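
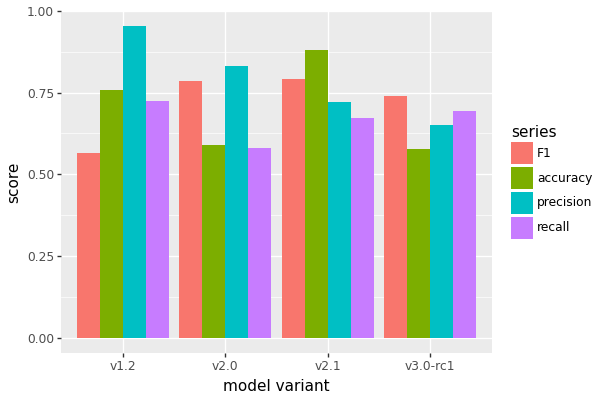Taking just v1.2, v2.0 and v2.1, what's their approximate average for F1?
≈ 0.73

(0.6 + 0.8 + 0.8) / 3 ≈ 0.73.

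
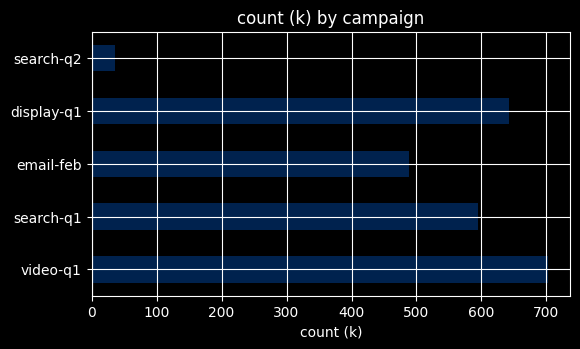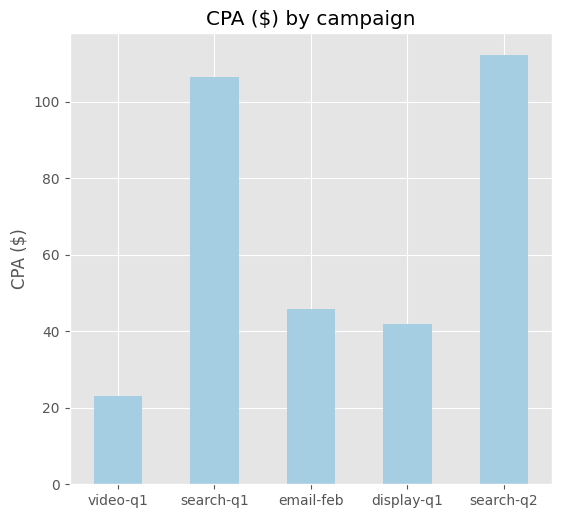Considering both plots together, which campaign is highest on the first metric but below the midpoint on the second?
video-q1

Chart 2 median CPA ($) ≈ 40; below-median campaigns: video-q1, display-q1. Among those, video-q1 has the highest count (k) (≈ 700).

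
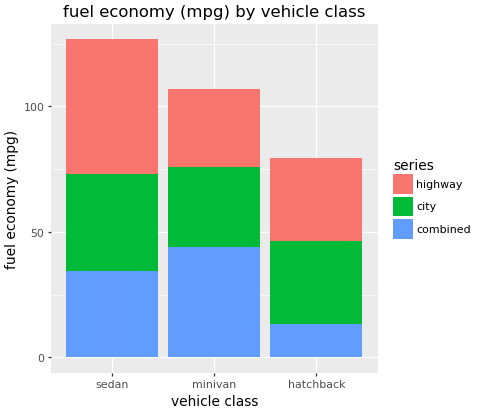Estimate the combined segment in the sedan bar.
combined top ≈ 40, bottom ≈ 0; segment ≈ 40.

≈ 40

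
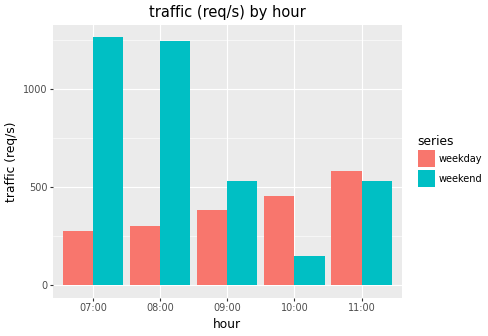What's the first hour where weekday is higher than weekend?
10:00

09:00: weekday ≈ 400 vs weekend ≈ 600 (not yet); 10:00: weekday ≈ 400 vs weekend ≈ 200 (first crossover).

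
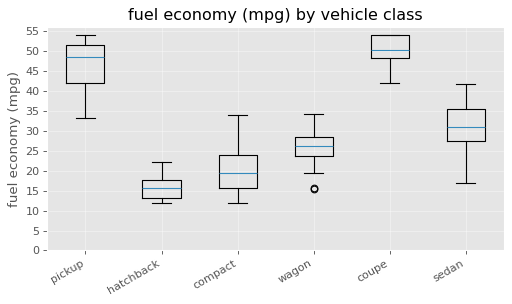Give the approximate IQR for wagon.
Q3 ≈ 30, Q1 ≈ 25; IQR ≈ 5.

≈ 5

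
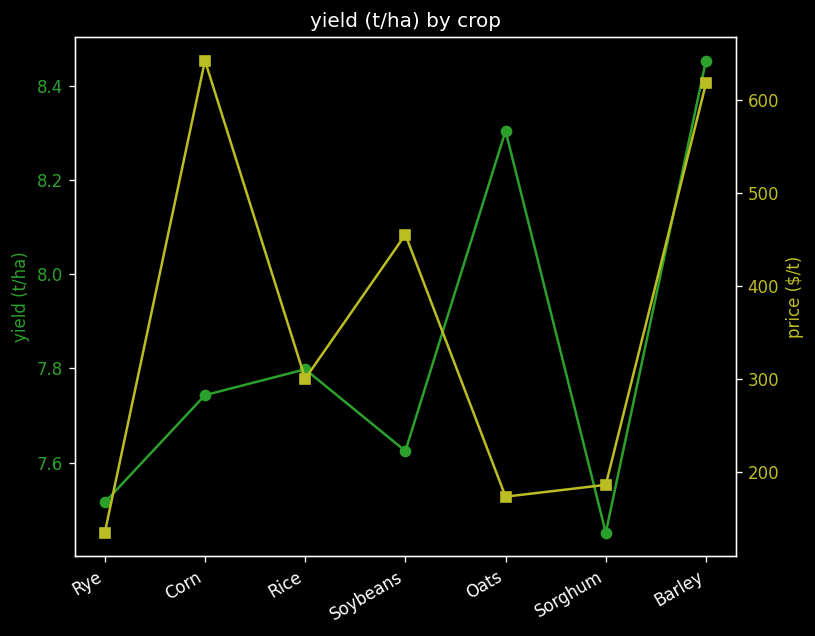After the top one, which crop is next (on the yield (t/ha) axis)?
Top 3 (on the yield (t/ha) axis): Barley ≈ 8.5, Oats ≈ 8.3, Rice ≈ 7.8.

Oats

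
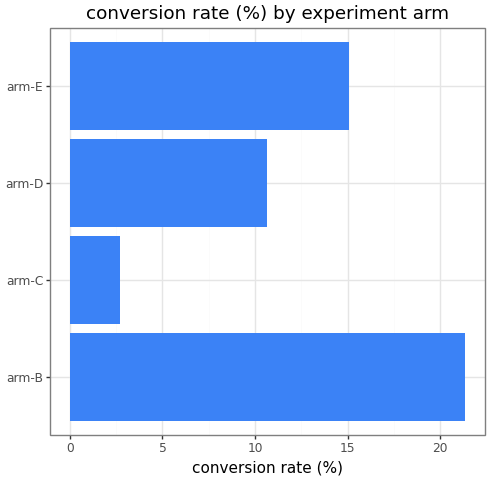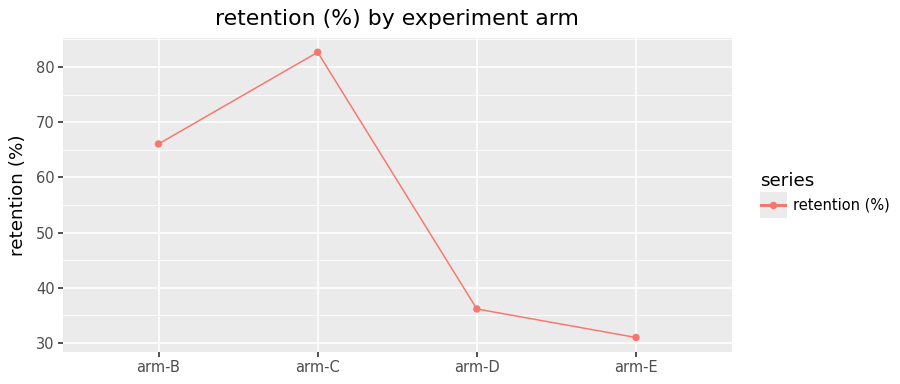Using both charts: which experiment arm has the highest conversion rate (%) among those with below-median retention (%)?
arm-E

Chart 2 median retention (%) ≈ 50; below-median experiment arms: arm-D, arm-E. Among those, arm-E has the highest conversion rate (%) (≈ 16).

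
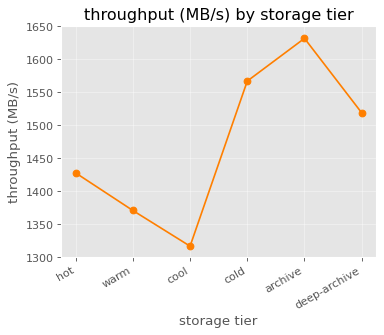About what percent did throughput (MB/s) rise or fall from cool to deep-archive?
≈ +15.4%

cool ≈ 1300, deep-archive ≈ 1500; (1500 − 1300) / 1300 ≈ +15.4%.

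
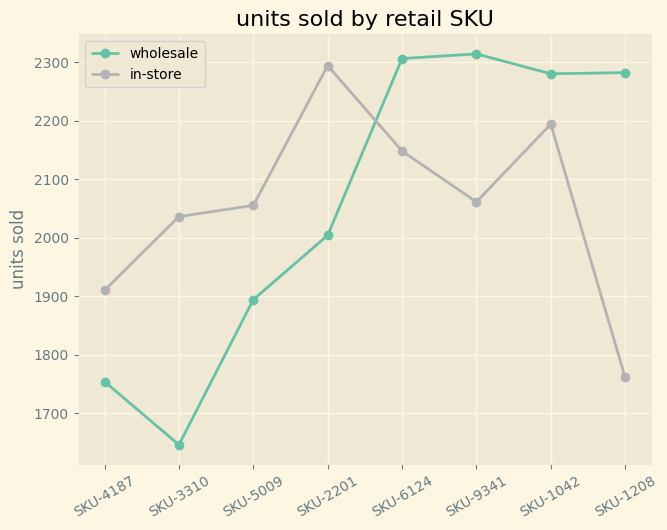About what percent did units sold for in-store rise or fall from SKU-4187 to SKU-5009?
SKU-4187 ≈ 1900, SKU-5009 ≈ 2100; (2100 − 1900) / 1900 ≈ +10.5%.

≈ +10.5%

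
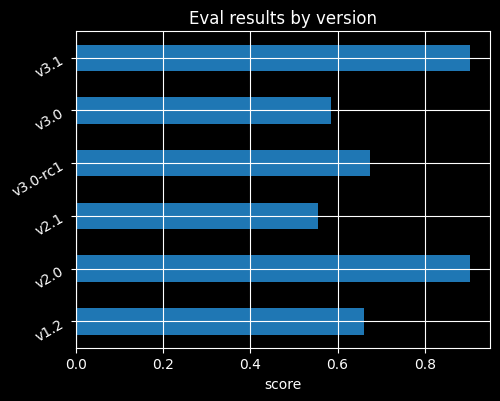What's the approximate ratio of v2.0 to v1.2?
v2.0 ≈ 0.9, v1.2 ≈ 0.7; 0.9/0.7 ≈ 1.29.

≈ 1.29×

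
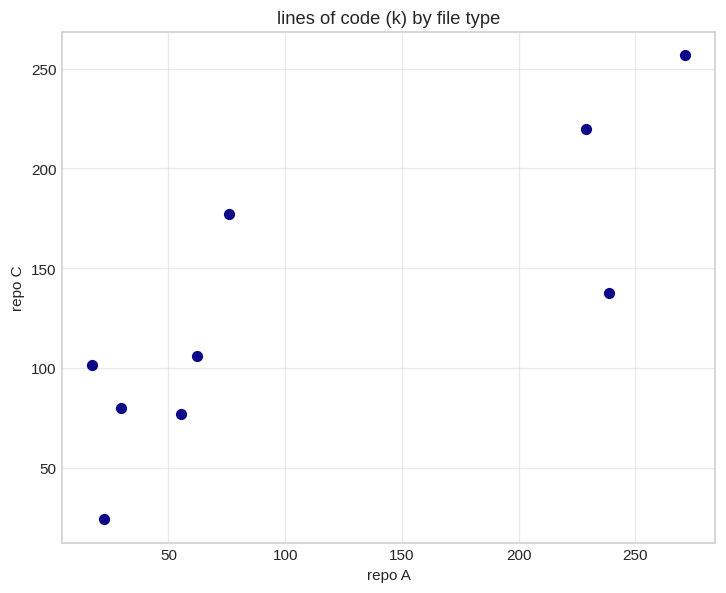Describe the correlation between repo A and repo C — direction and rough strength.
Points are positively correlated; strong (|r| ≈ 0.8).

positive, strong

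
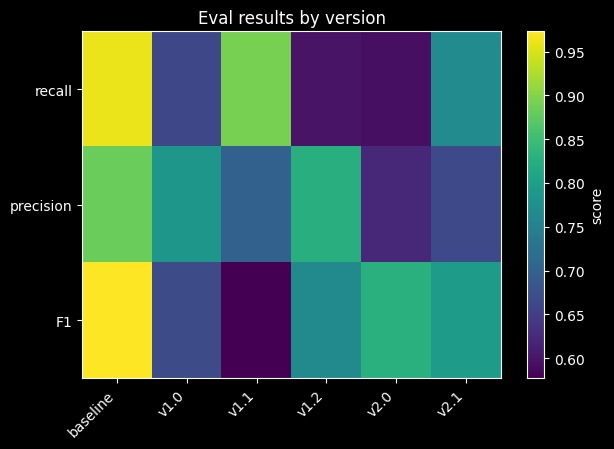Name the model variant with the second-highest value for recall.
Top 3 for recall: baseline ≈ 0.95, v1.1 ≈ 0.90, v2.1 ≈ 0.75.

v1.1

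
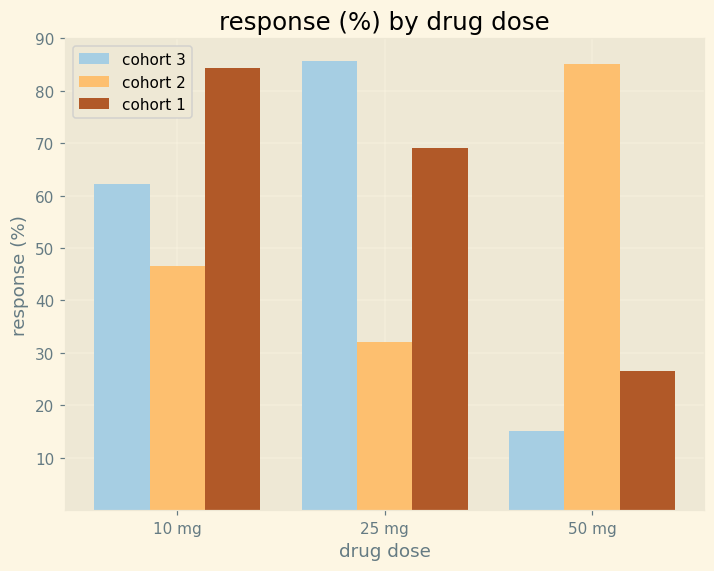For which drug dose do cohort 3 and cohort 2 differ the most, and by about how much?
50 mg: cohort 3 ≈ 20, cohort 2 ≈ 90 → gap ≈ 70. Next-largest (25 mg) is only ≈ 60.

50 mg, ≈ 70 %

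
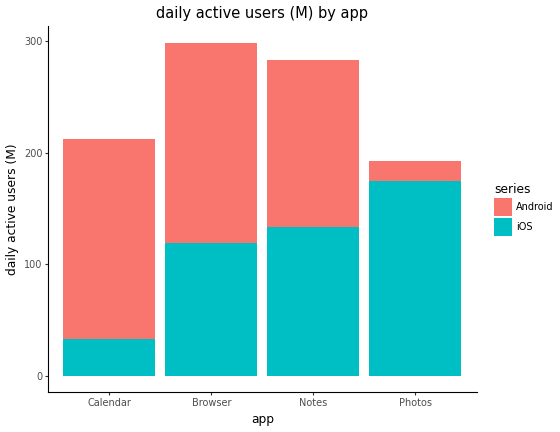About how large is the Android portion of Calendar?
Android top ≈ 200, bottom ≈ 25; segment ≈ 175.

≈ 175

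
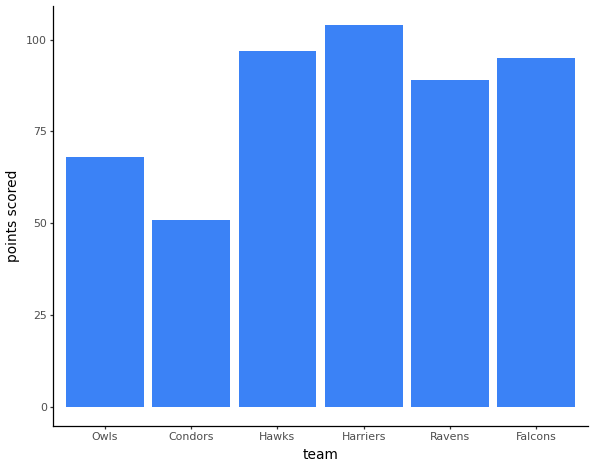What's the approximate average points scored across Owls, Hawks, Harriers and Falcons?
(70 + 100 + 100 + 100) / 4 ≈ 92.

≈ 92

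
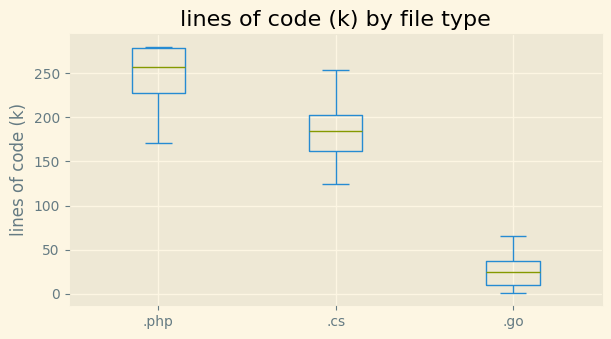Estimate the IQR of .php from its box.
Q3 ≈ 280, Q1 ≈ 220; IQR ≈ 60.

≈ 60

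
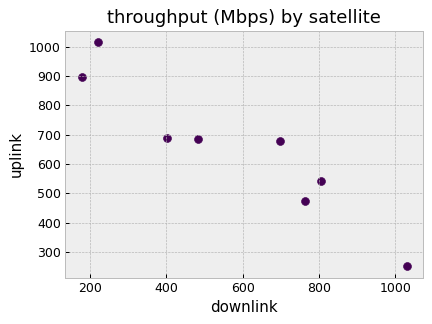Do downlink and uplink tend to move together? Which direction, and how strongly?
negative, strong

Points are negatively correlated; strong (|r| ≈ 0.9).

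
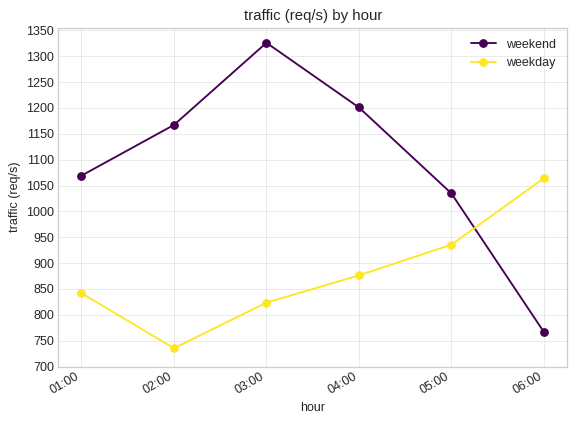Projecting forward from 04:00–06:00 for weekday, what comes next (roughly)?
≈ 1125

Last three: 900, 950, 1050 → slope ≈ 75/step → next ≈ 1125.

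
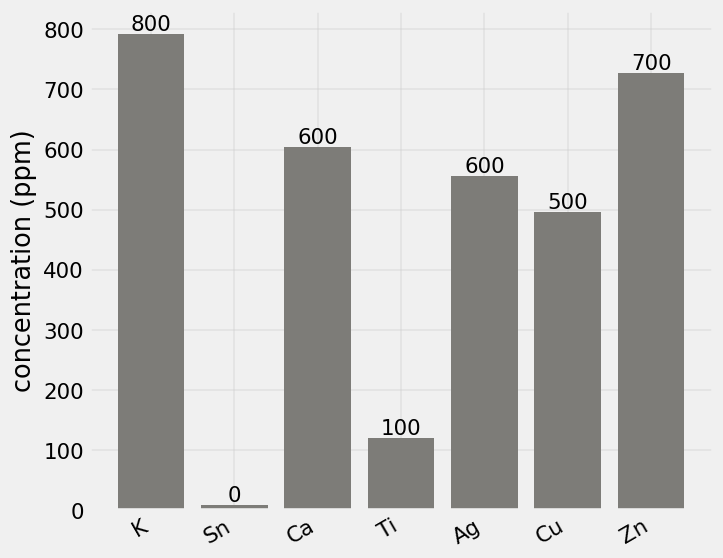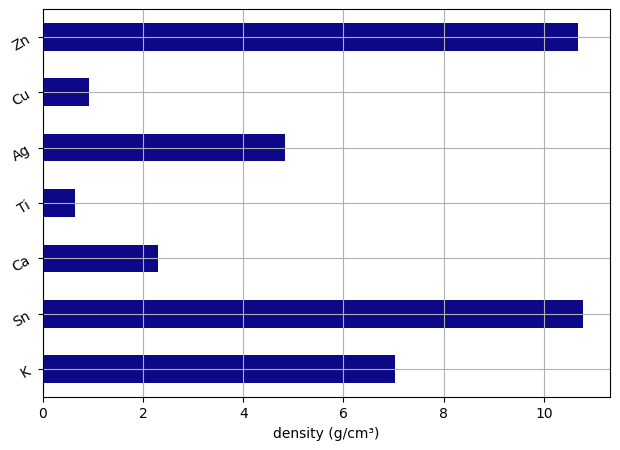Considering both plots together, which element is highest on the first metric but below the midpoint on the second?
Chart 2 median density (g/cm³) ≈ 5; below-median elements: Ca, Ti, Cu. Among those, Ca has the highest concentration (ppm) (≈ 600).

Ca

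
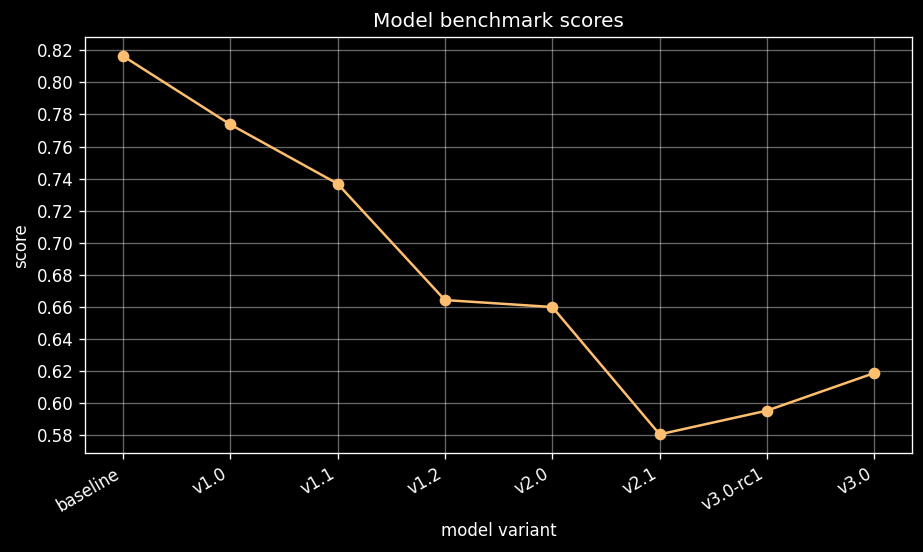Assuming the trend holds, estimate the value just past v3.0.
Last three: 0.58, 0.60, 0.62 → slope ≈ 0.02/step → next ≈ 0.64.

≈ 0.64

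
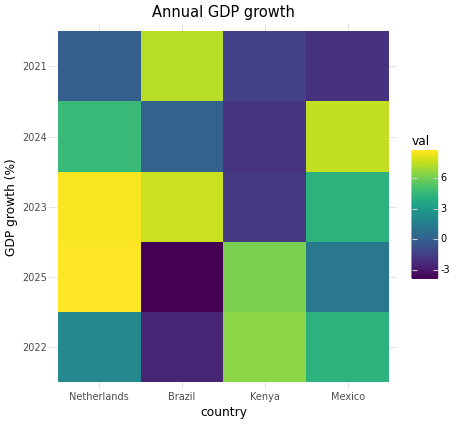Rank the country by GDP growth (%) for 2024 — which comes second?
Netherlands

Top 3 for 2024: Mexico ≈ 8, Netherlands ≈ 4, Brazil ≈ 0.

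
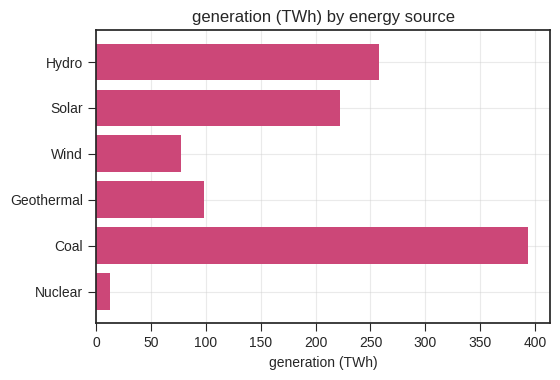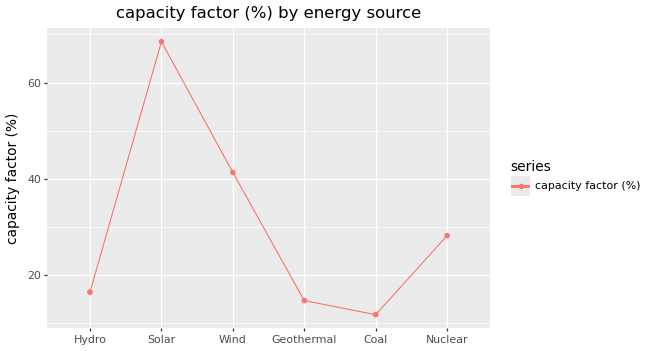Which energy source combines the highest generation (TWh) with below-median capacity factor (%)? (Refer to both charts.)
Chart 2 median capacity factor (%) ≈ 20; below-median energy sources: Hydro, Geothermal, Coal. Among those, Coal has the highest generation (TWh) (≈ 400).

Coal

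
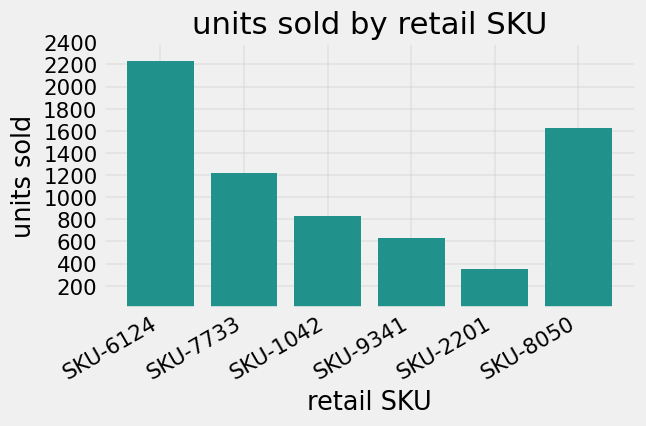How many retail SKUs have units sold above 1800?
Above 1800: SKU-6124.

1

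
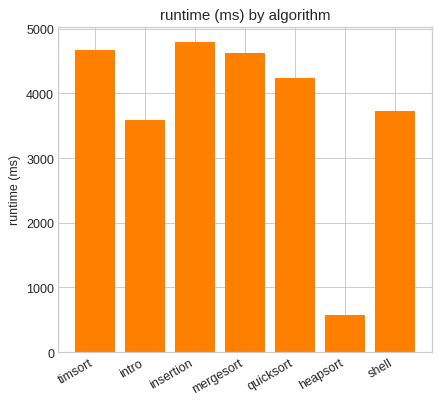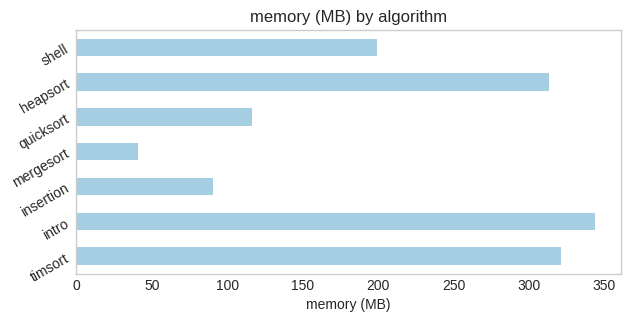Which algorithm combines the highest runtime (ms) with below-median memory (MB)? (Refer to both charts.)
insertion

Chart 2 median memory (MB) ≈ 200; below-median algorithms: insertion, mergesort, quicksort. Among those, insertion has the highest runtime (ms) (≈ 5000).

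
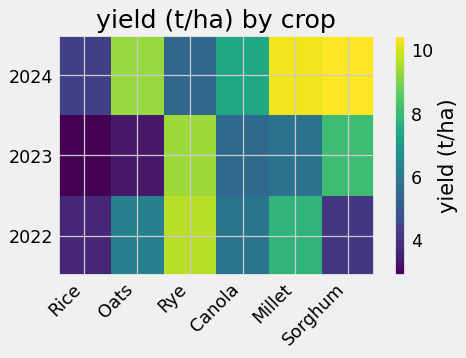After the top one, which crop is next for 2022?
Top 3 for 2022: Rye ≈ 10, Millet ≈ 8, Oats ≈ 6.

Millet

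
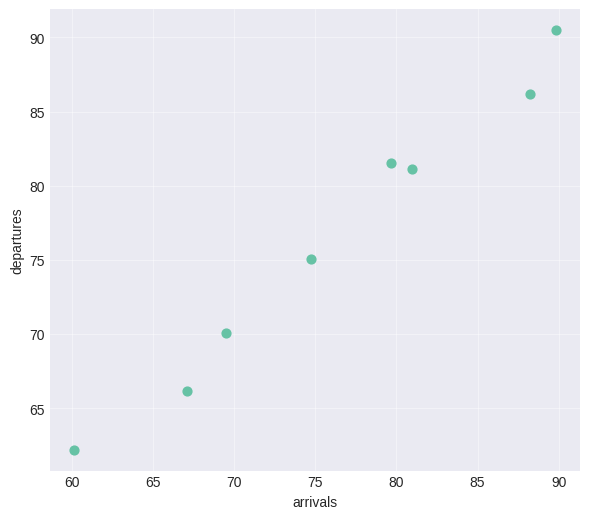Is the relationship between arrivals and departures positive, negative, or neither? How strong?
positive, strong

Points are positively correlated; strong (|r| ≈ 1.0).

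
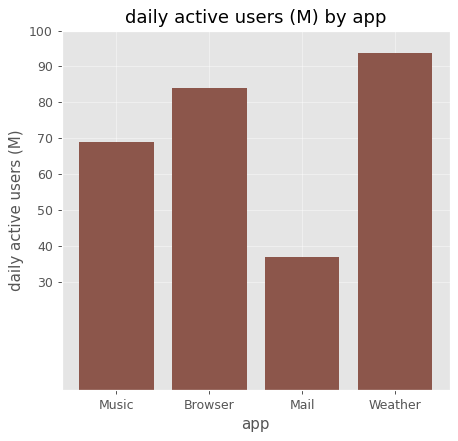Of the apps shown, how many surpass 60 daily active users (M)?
Above 60: Music, Browser, Weather.

3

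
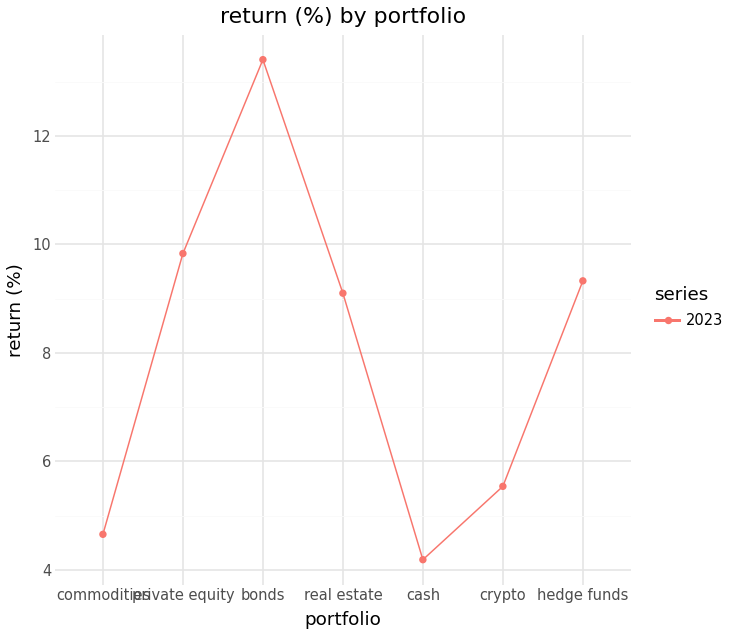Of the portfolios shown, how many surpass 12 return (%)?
Above 12: bonds.

1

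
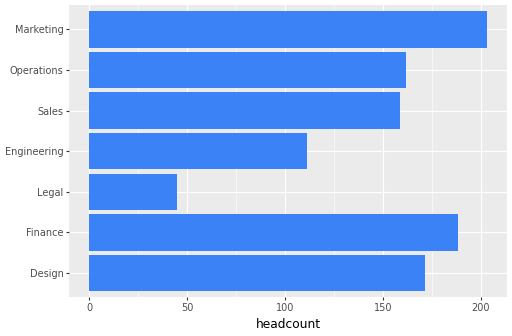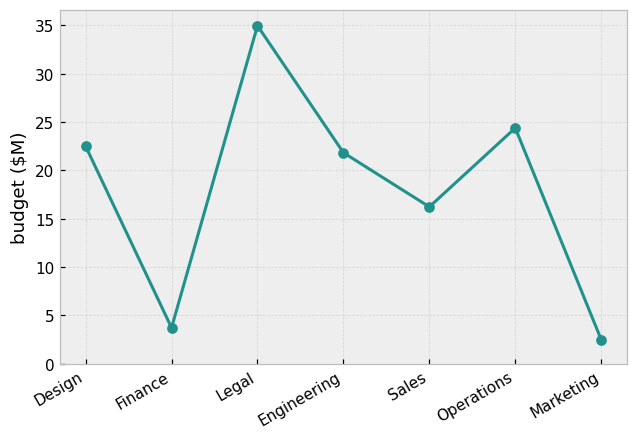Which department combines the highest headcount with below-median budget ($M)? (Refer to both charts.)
Chart 2 median budget ($M) ≈ 20; below-median departments: Finance, Sales, Marketing. Among those, Marketing has the highest headcount (≈ 200).

Marketing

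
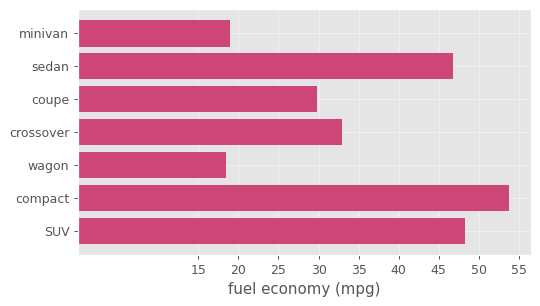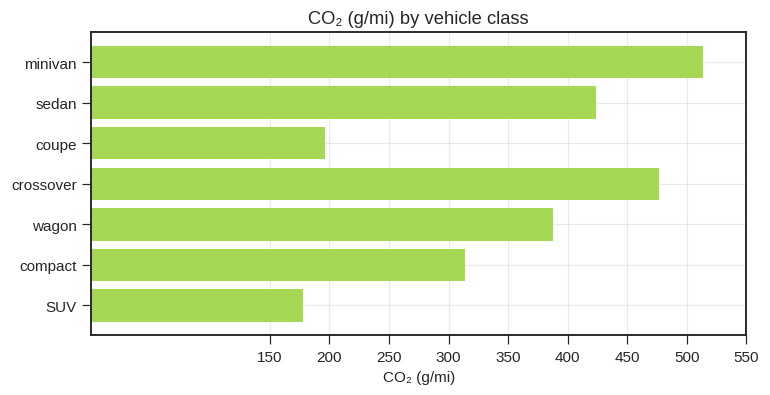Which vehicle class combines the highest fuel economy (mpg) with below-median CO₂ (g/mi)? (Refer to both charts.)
compact

Chart 2 median CO₂ (g/mi) ≈ 400; below-median vehicle classes: coupe, compact, SUV. Among those, compact has the highest fuel economy (mpg) (≈ 55).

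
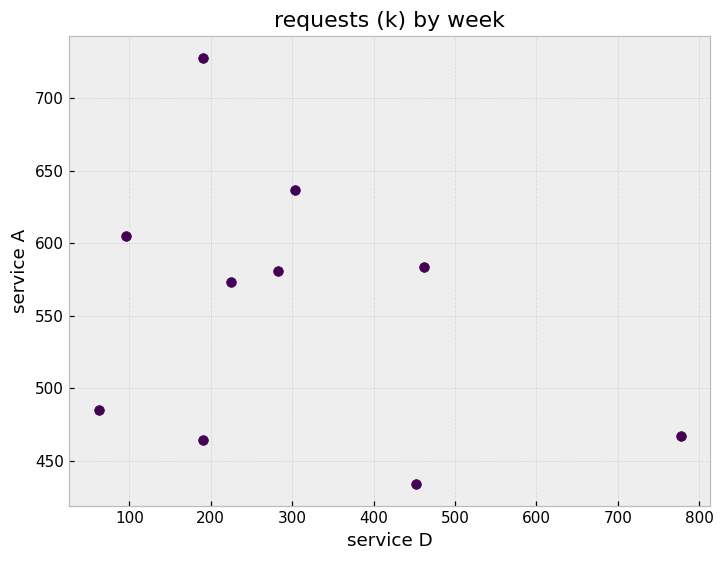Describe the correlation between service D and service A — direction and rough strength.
Points are negatively correlated; weak (|r| ≈ 0.3).

negative, weak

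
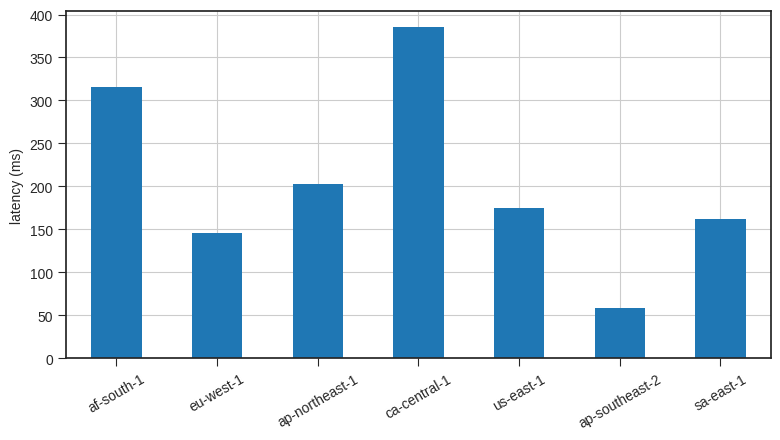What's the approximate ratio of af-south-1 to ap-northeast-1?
af-south-1 ≈ 300, ap-northeast-1 ≈ 200; 300/200 ≈ 1.5.

≈ 1.5×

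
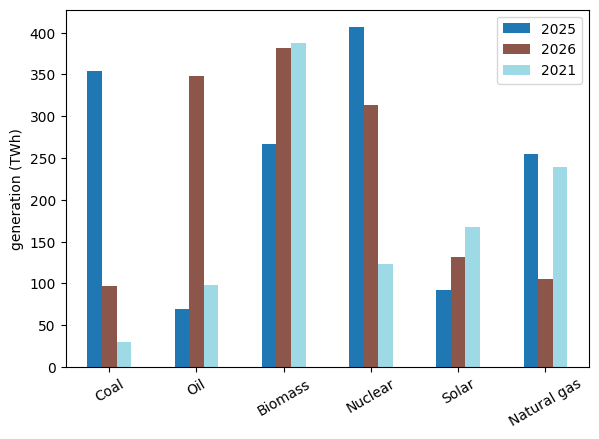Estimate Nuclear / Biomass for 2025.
≈ 1.6×

Nuclear ≈ 400, Biomass ≈ 250; 400/250 ≈ 1.6.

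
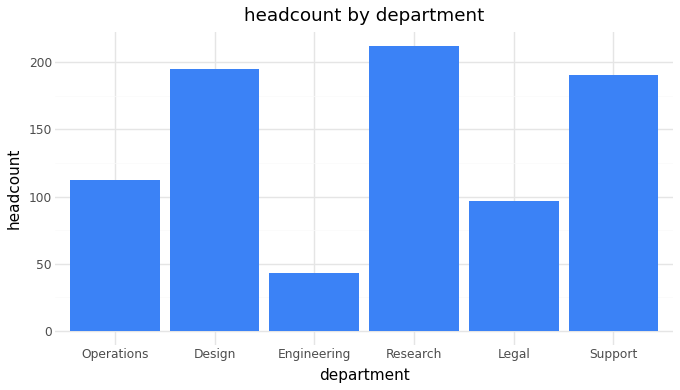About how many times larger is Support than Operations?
≈ 1.67×

Support ≈ 200, Operations ≈ 120; 200/120 ≈ 1.67.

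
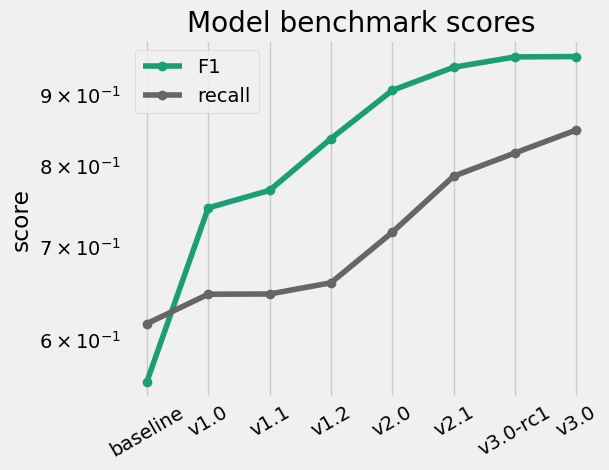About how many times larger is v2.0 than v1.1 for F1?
v2.0 ≈ 0.90, v1.1 ≈ 0.75; 0.90/0.75 ≈ 1.2.

≈ 1.2×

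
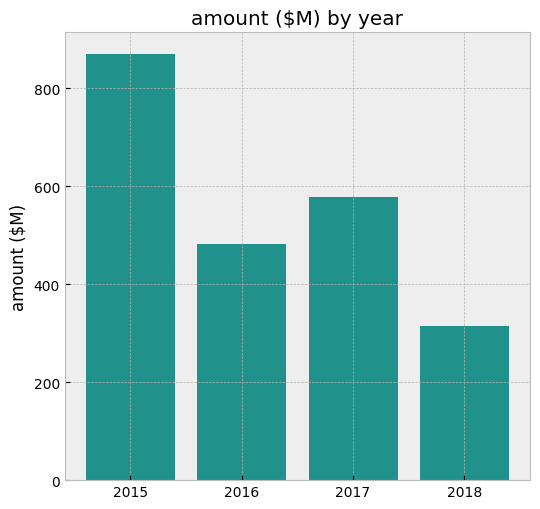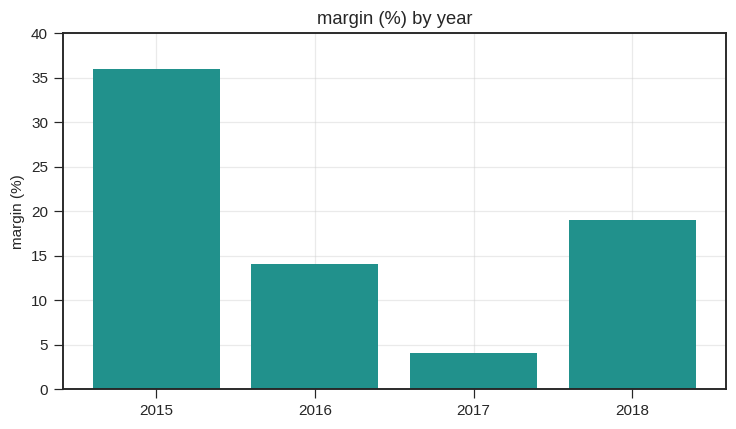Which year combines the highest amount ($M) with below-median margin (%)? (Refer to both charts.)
Chart 2 median margin (%) ≈ 15; below-median years: 2016, 2017. Among those, 2017 has the highest amount ($M) (≈ 600).

2017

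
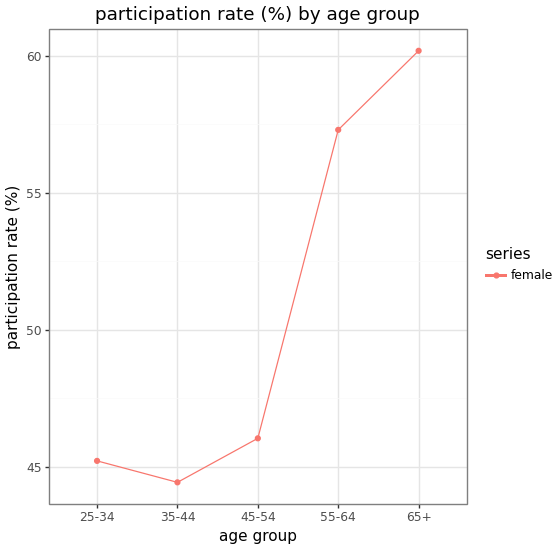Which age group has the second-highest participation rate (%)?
Top 3: 65+ ≈ 60, 55-64 ≈ 58, 45-54 ≈ 46.

55-64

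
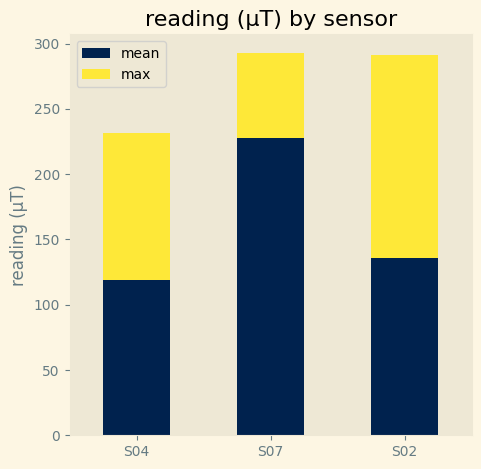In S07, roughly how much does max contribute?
max top ≈ 300, bottom ≈ 225; segment ≈ 75.

≈ 75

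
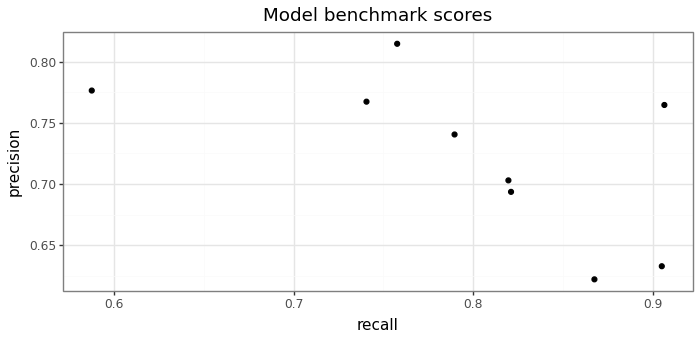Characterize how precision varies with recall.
Points are negatively correlated; moderate (|r| ≈ 0.6).

negative, moderate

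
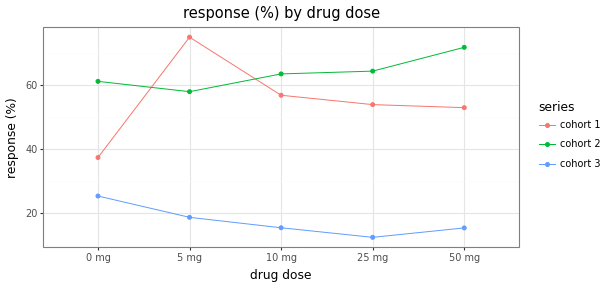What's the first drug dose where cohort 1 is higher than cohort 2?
5 mg

0 mg: cohort 1 ≈ 40 vs cohort 2 ≈ 60 (not yet); 5 mg: cohort 1 ≈ 80 vs cohort 2 ≈ 60 (first crossover).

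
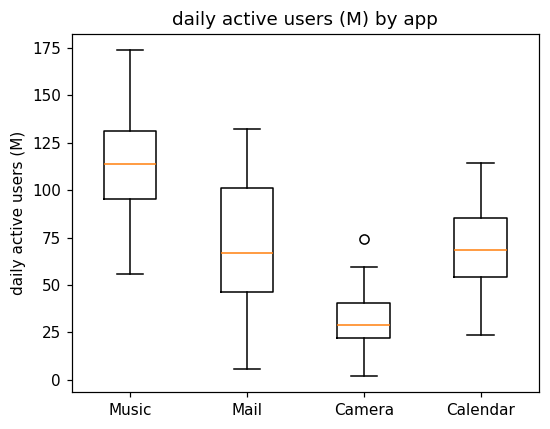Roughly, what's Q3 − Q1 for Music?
≈ 30

Q3 ≈ 130, Q1 ≈ 100; IQR ≈ 30.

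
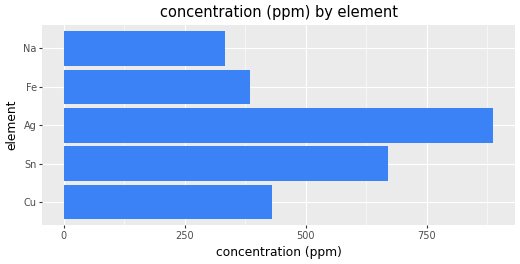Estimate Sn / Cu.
Sn ≈ 700, Cu ≈ 400; 700/400 ≈ 1.75.

≈ 1.75×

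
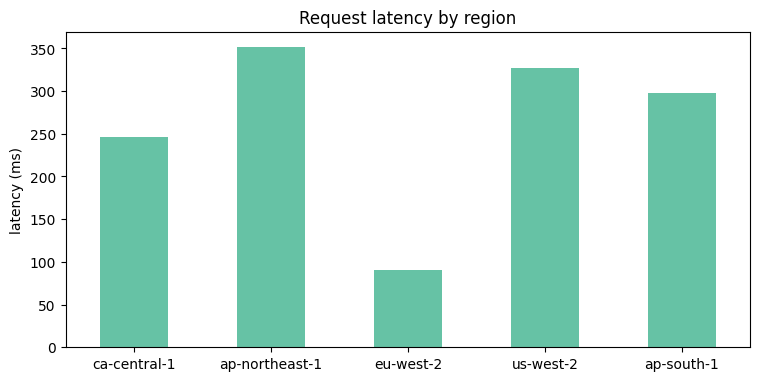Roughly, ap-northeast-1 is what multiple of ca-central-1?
≈ 1.4×

ap-northeast-1 ≈ 350, ca-central-1 ≈ 250; 350/250 ≈ 1.4.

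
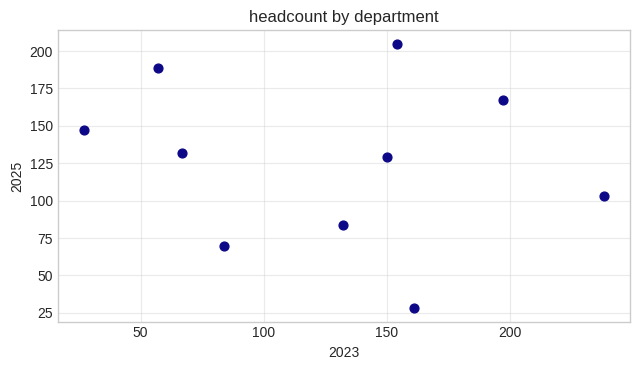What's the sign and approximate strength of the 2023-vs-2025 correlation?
Points are roughly uncorrelated; weak (|r| ≈ 0.2).

no clear correlation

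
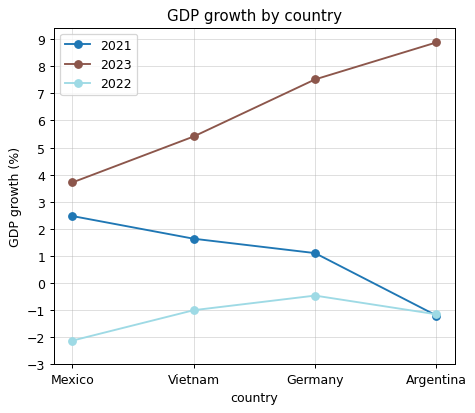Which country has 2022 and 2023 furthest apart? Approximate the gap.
Argentina: 2022 ≈ -1, 2023 ≈ 9 → gap ≈ 10. Next-largest (Germany) is only ≈ 8.

Argentina, ≈ 10 %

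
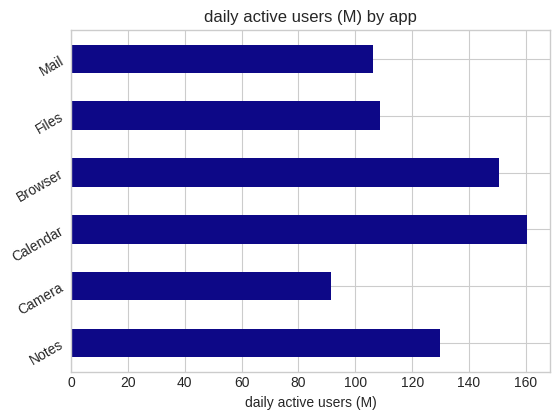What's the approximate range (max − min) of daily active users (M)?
Max Calendar ≈ 160, min Camera ≈ 100; range ≈ 60.

≈ 60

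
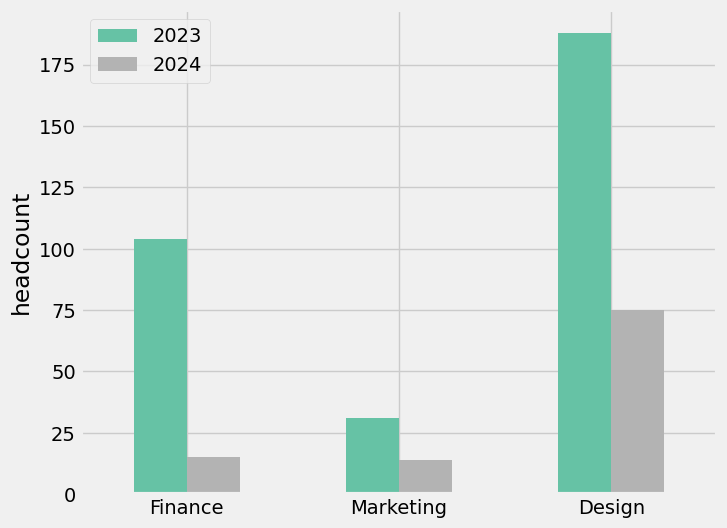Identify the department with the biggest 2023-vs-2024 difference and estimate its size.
Design, ≈ 100

Design: 2023 ≈ 180, 2024 ≈ 80 → gap ≈ 100. Next-largest (Finance) is only ≈ 80.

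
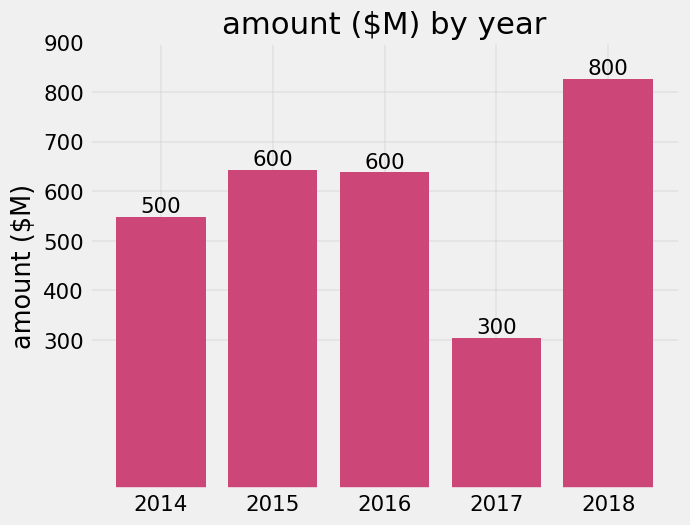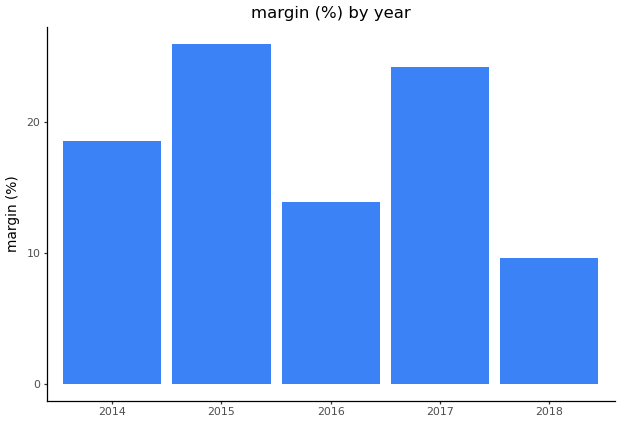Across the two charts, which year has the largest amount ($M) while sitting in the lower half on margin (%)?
2018

Chart 2 median margin (%) ≈ 20; below-median years: 2016, 2018. Among those, 2018 has the highest amount ($M) (≈ 800).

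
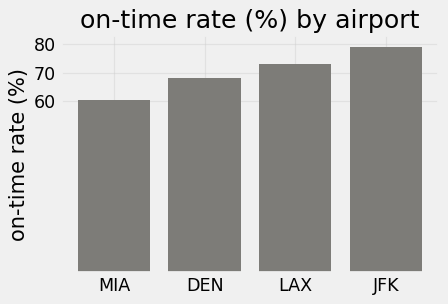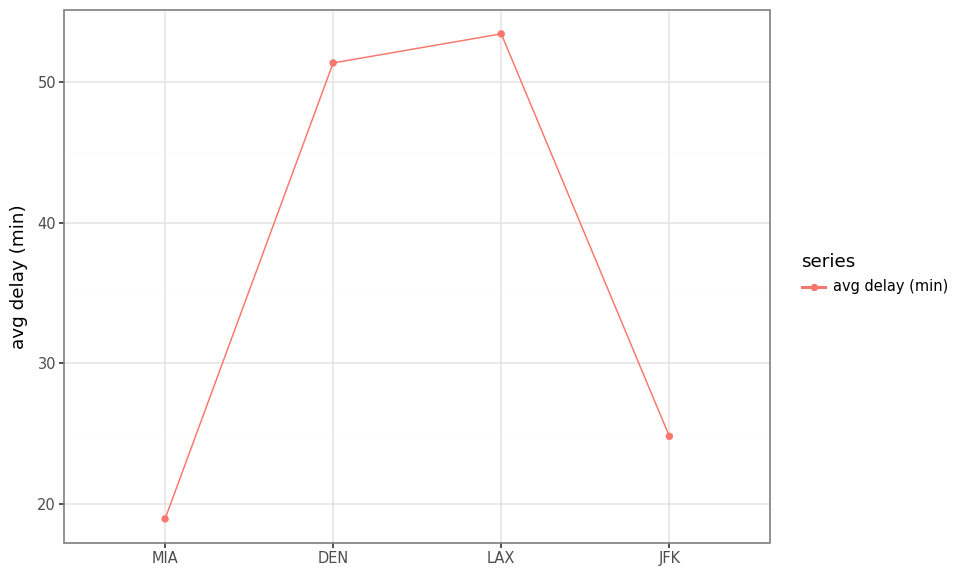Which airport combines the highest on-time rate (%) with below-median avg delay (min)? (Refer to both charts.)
Chart 2 median avg delay (min) ≈ 40; below-median airports: MIA, JFK. Among those, JFK has the highest on-time rate (%) (≈ 80).

JFK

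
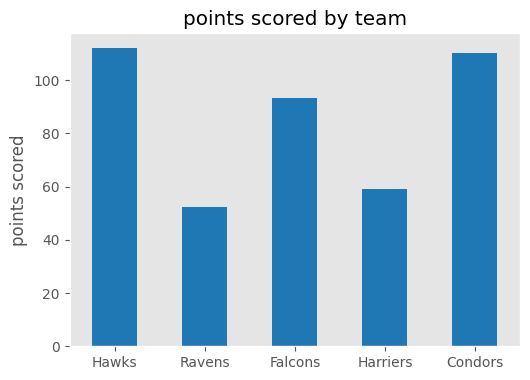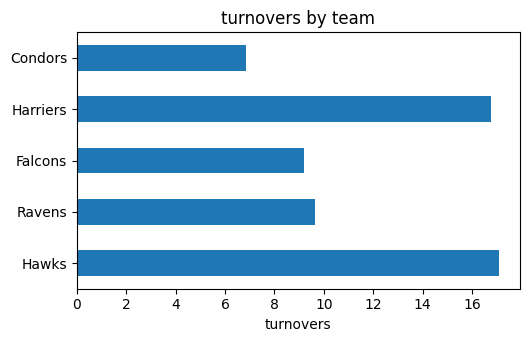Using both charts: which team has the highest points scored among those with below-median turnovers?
Condors

Chart 2 median turnovers ≈ 10; below-median teams: Falcons, Condors. Among those, Condors has the highest points scored (≈ 120).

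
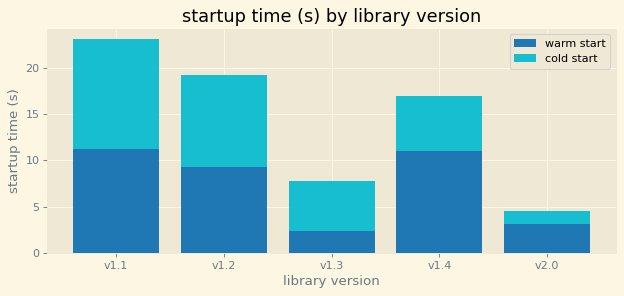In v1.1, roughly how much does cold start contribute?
≈ 12

cold start top ≈ 24, bottom ≈ 12; segment ≈ 12.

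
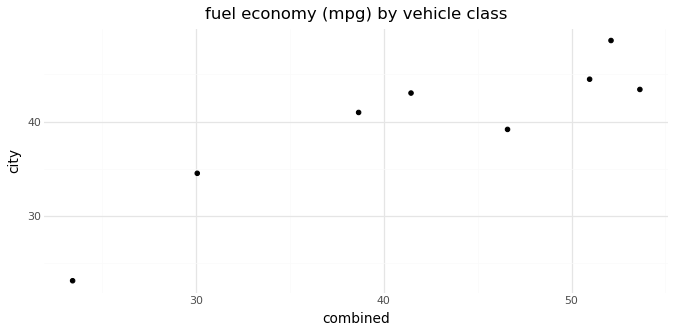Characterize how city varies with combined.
Points are positively correlated; strong (|r| ≈ 0.9).

positive, strong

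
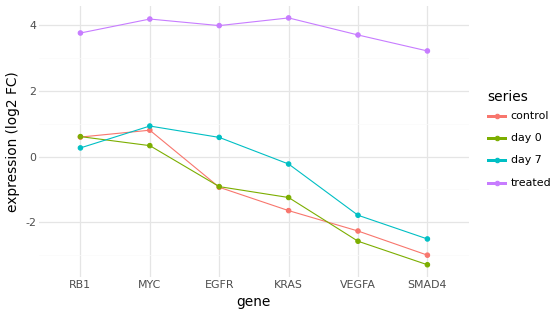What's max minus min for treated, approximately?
≈ 1

Max KRAS ≈ 4, min SMAD4 ≈ 3; range ≈ 1.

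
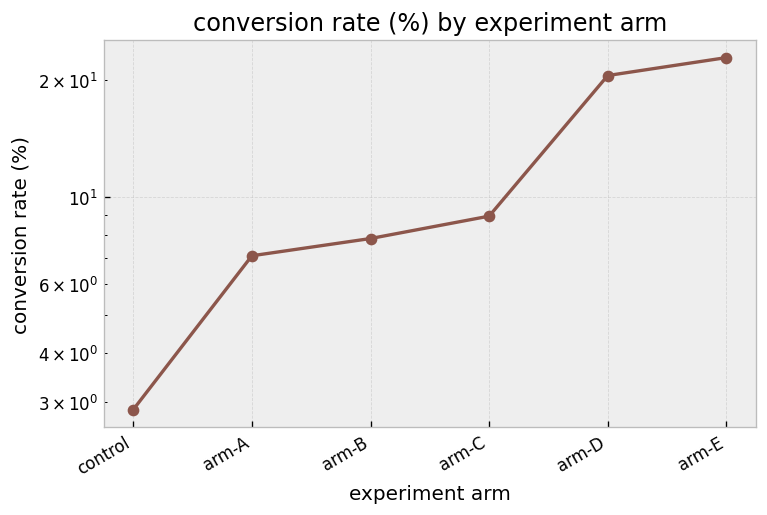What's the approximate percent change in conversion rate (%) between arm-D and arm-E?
arm-D ≈ 20, arm-E ≈ 22; (22 − 20) / 20 ≈ +10%.

≈ +10%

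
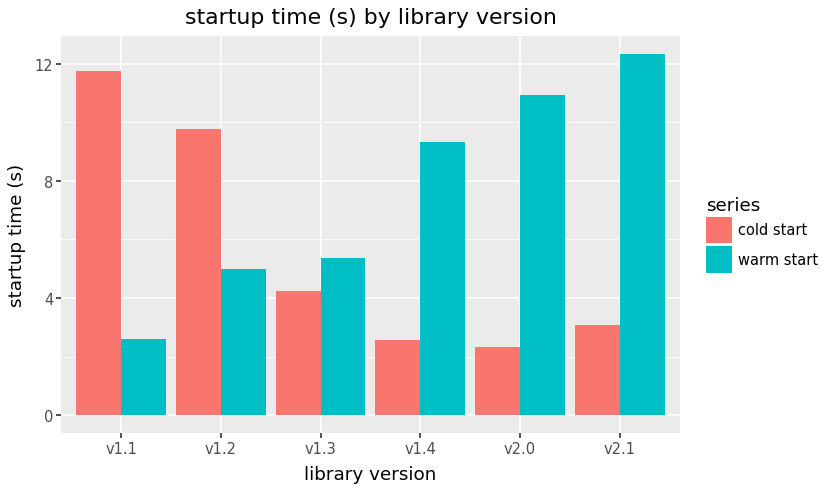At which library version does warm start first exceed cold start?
v1.2: warm start ≈ 4 vs cold start ≈ 10 (not yet); v1.3: warm start ≈ 6 vs cold start ≈ 4 (first crossover).

v1.3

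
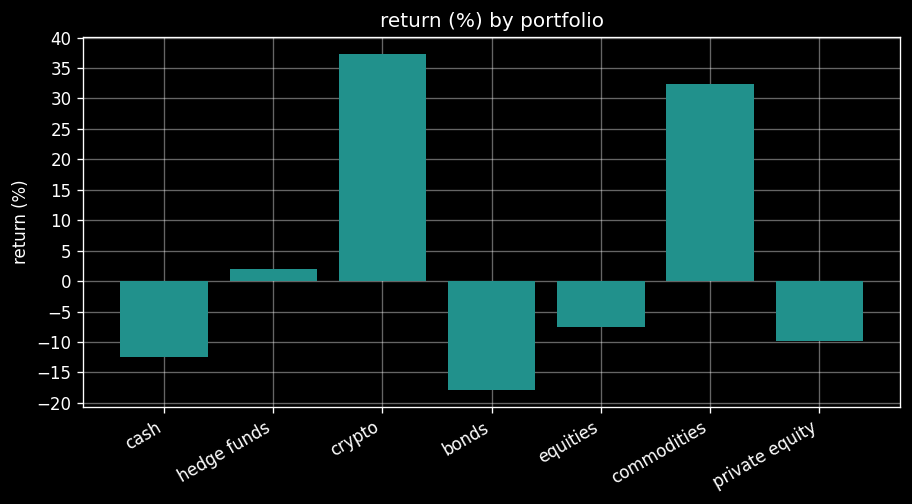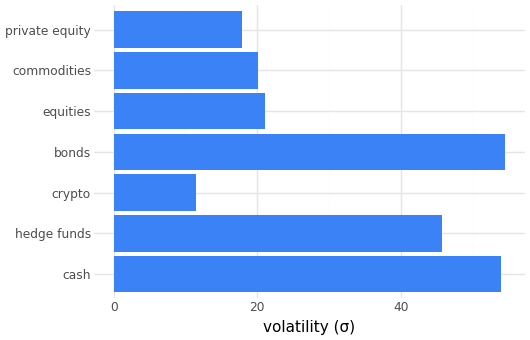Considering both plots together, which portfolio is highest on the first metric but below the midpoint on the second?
crypto

Chart 2 median volatility (σ) ≈ 20; below-median portfolios: crypto, commodities, private equity. Among those, crypto has the highest return (%) (≈ 35).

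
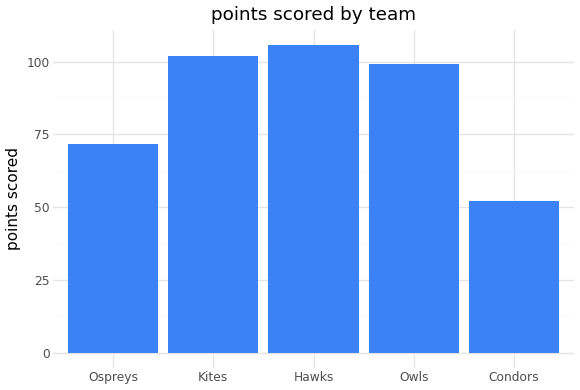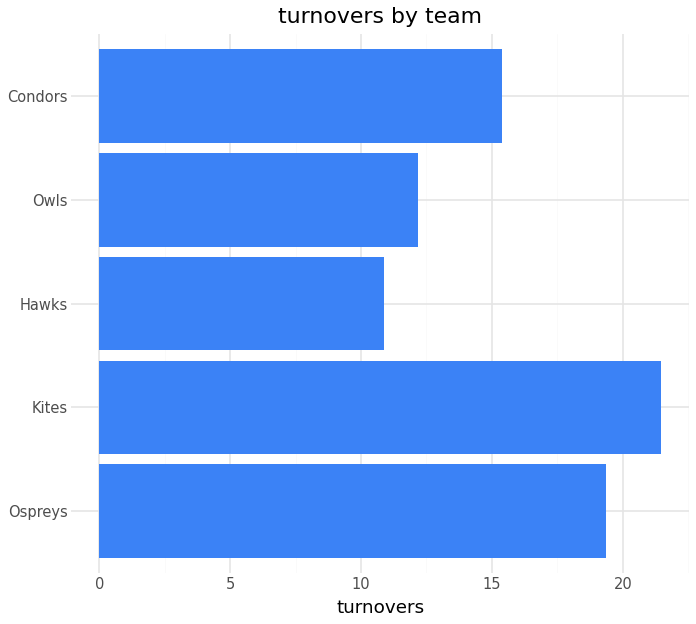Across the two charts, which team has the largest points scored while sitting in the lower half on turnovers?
Hawks

Chart 2 median turnovers ≈ 16; below-median teams: Hawks, Owls. Among those, Hawks has the highest points scored (≈ 110).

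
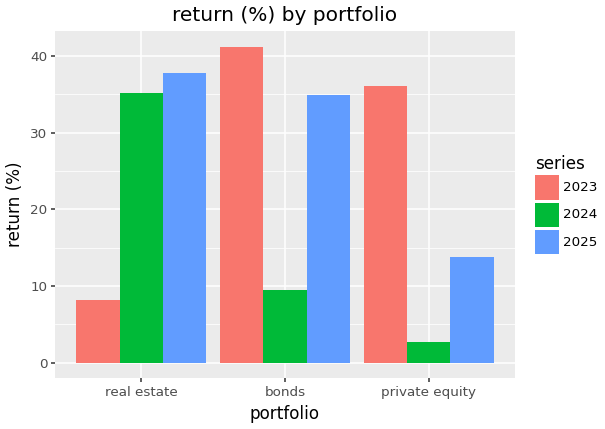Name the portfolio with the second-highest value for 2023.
Top 3 for 2023: bonds ≈ 40, private equity ≈ 35, real estate ≈ 10.

private equity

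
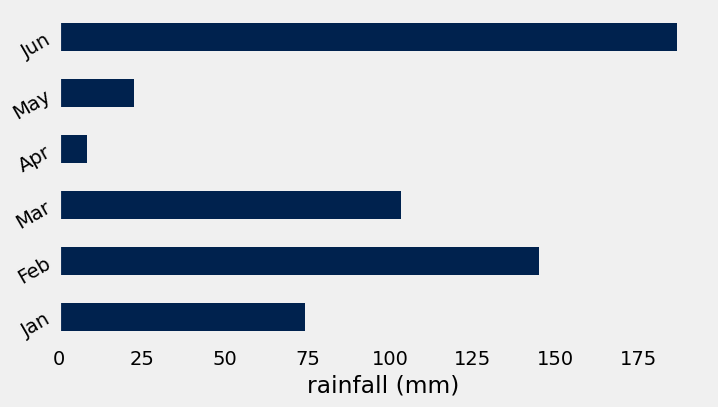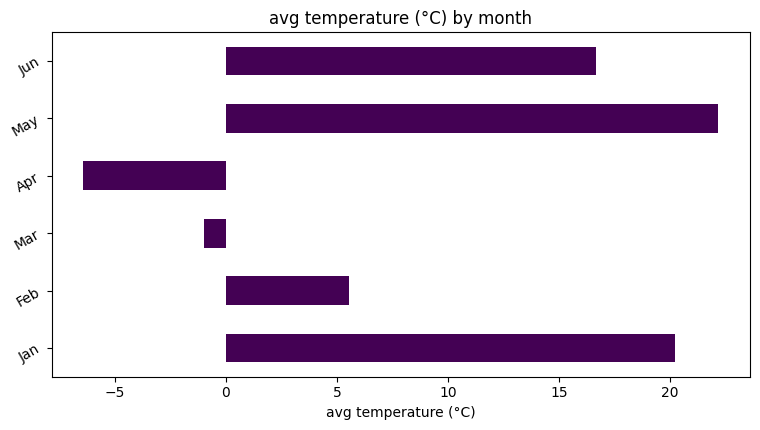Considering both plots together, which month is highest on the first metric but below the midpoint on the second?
Feb

Chart 2 median avg temperature (°C) ≈ 10; below-median months: Feb, Mar, Apr. Among those, Feb has the highest rainfall (mm) (≈ 140).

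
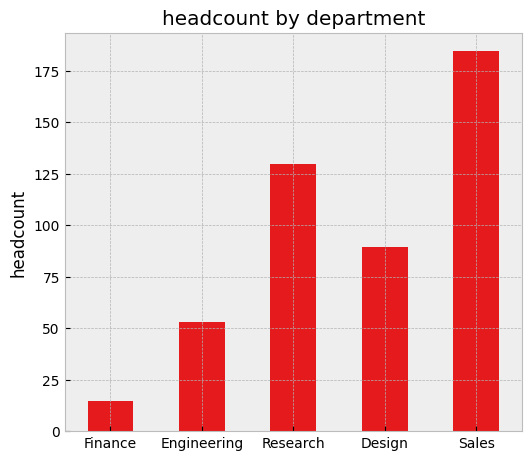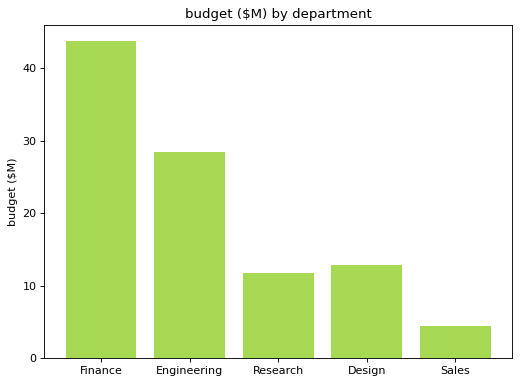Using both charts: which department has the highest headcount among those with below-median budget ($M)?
Chart 2 median budget ($M) ≈ 15; below-median departments: Research, Sales. Among those, Sales has the highest headcount (≈ 180).

Sales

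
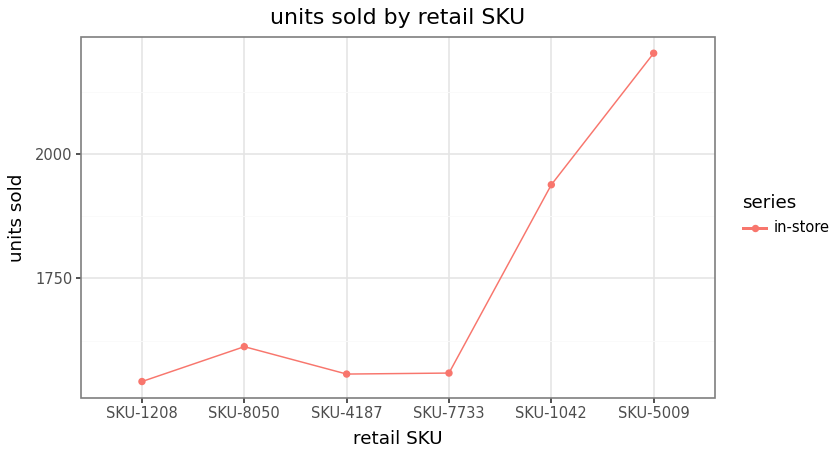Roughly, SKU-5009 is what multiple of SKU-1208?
SKU-5009 ≈ 2200, SKU-1208 ≈ 1500; 2200/1500 ≈ 1.47.

≈ 1.47×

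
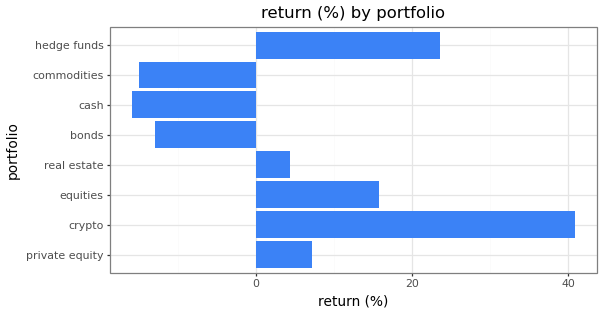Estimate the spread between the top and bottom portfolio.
≈ 55

Max crypto ≈ 40, min cash ≈ -15; range ≈ 55.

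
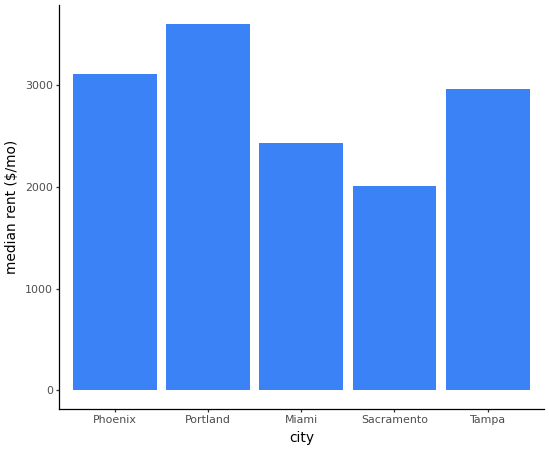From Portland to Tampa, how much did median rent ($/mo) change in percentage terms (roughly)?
Portland ≈ 3500, Tampa ≈ 3000; (3000 − 3500) / 3500 ≈ -14.3%.

≈ -14.3%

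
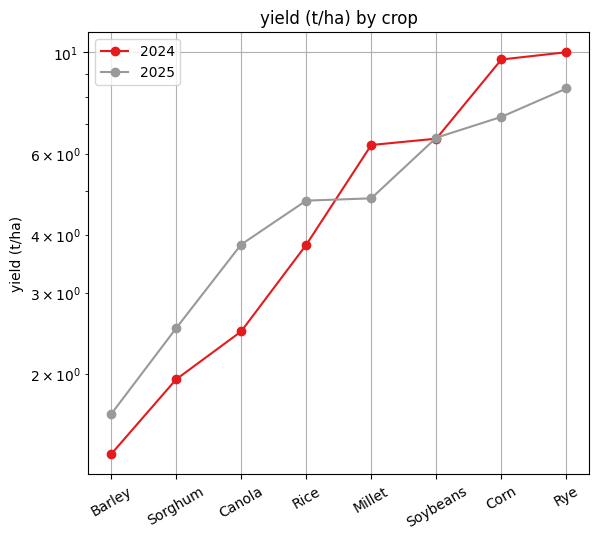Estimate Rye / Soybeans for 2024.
Rye ≈ 10, Soybeans ≈ 6; 10/6 ≈ 1.67.

≈ 1.67×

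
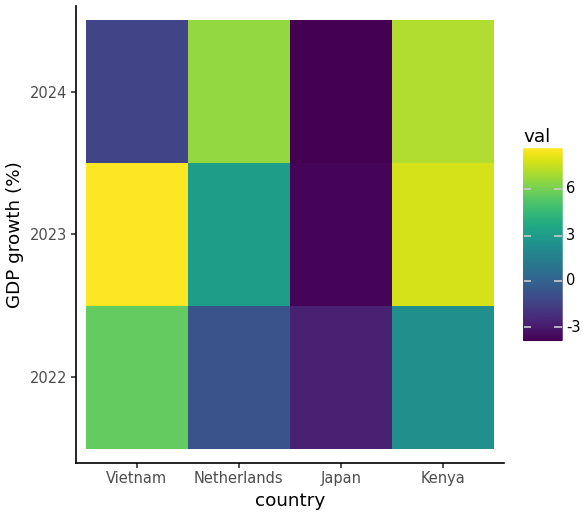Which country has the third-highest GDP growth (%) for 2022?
Top 4 for 2022: Vietnam ≈ 6, Kenya ≈ 2, Netherlands ≈ 0, Japan ≈ -2.

Netherlands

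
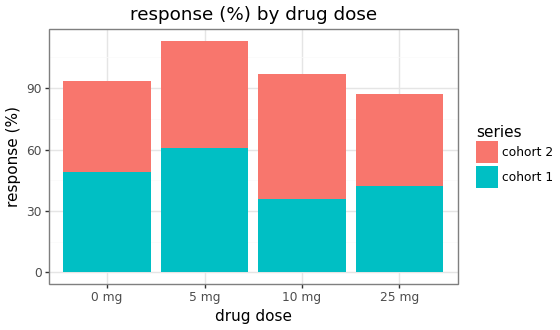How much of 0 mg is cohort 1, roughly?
cohort 1 top ≈ 50, bottom ≈ 0; segment ≈ 50.

≈ 50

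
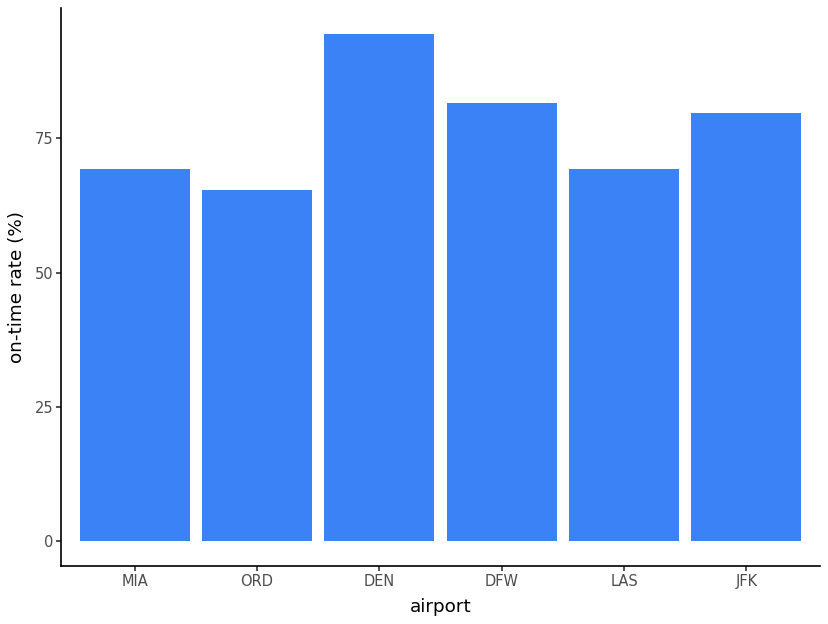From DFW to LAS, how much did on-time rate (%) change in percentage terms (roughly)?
DFW ≈ 80, LAS ≈ 70; (70 − 80) / 80 ≈ -12.5%.

≈ -12.5%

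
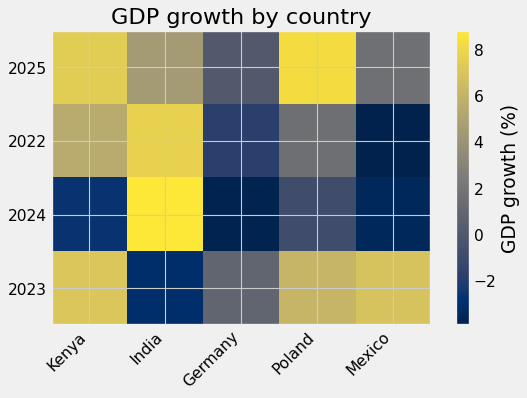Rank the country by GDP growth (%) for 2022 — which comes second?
Top 3 for 2022: India ≈ 8, Kenya ≈ 6, Poland ≈ 2.

Kenya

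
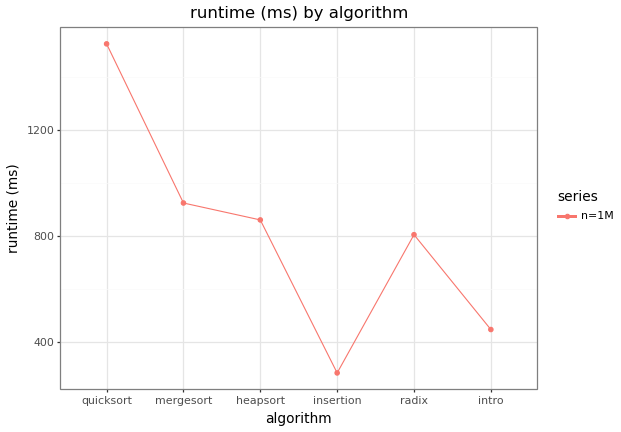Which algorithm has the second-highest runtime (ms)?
mergesort

Top 3: quicksort ≈ 1600, mergesort ≈ 1000, heapsort ≈ 800.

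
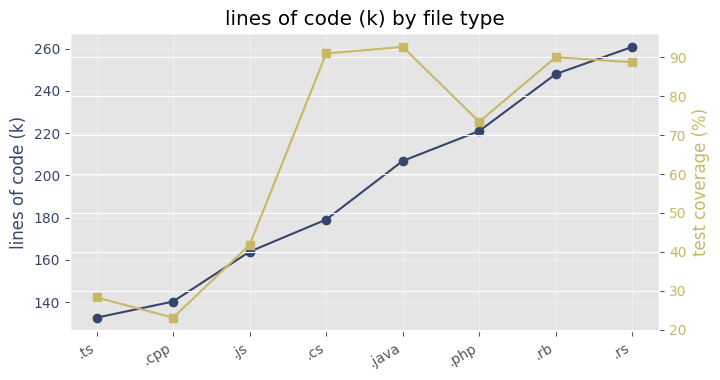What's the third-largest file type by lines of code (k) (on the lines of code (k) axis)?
Top 4 (on the lines of code (k) axis): .rs ≈ 260, .rb ≈ 240, .php ≈ 220, .java ≈ 200.

.php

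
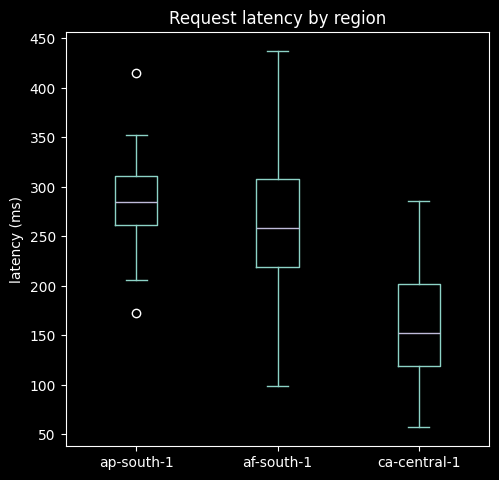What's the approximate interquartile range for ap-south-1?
≈ 50

Q3 ≈ 310, Q1 ≈ 260; IQR ≈ 50.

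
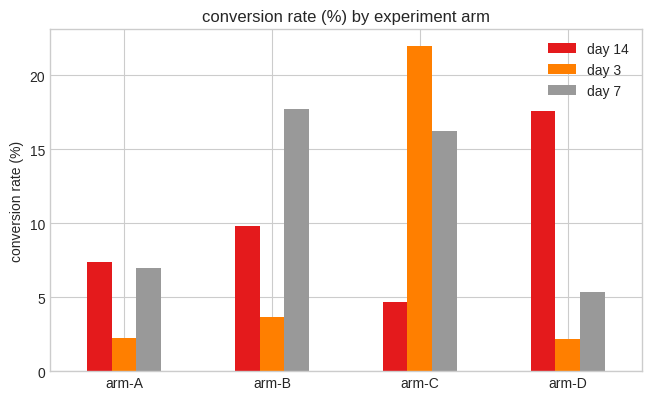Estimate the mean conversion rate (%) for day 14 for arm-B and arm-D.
≈ 14

(10 + 18) / 2 ≈ 14.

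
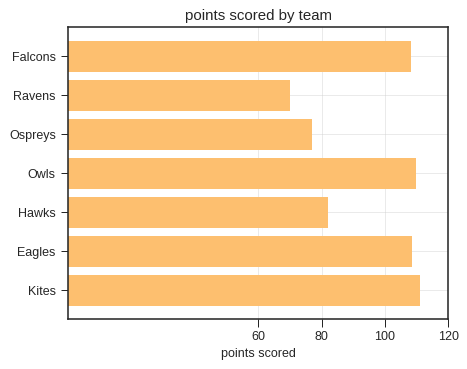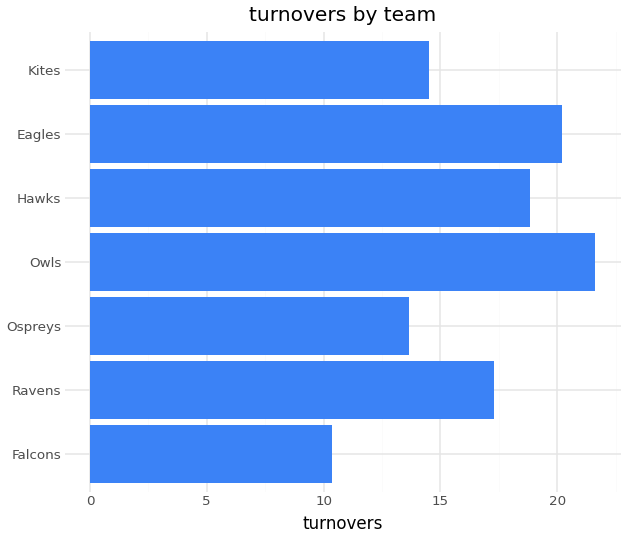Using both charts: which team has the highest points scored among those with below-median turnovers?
Kites

Chart 2 median turnovers ≈ 18; below-median teams: Falcons, Ospreys, Kites. Among those, Kites has the highest points scored (≈ 120).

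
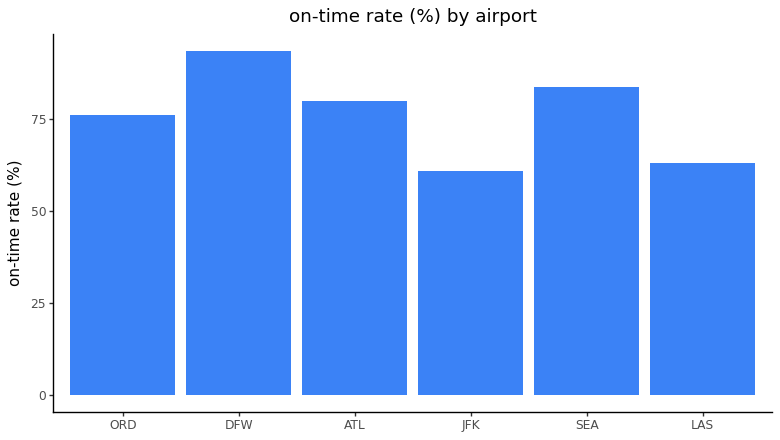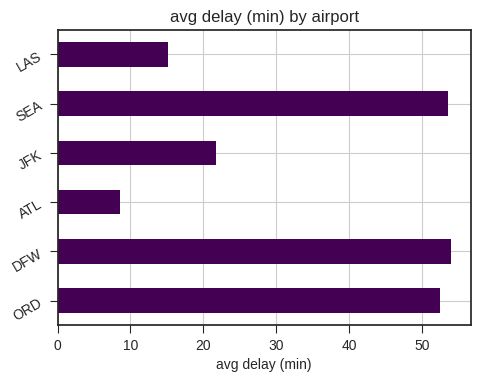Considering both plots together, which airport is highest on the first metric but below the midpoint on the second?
Chart 2 median avg delay (min) ≈ 35; below-median airports: ATL, JFK, LAS. Among those, ATL has the highest on-time rate (%) (≈ 80).

ATL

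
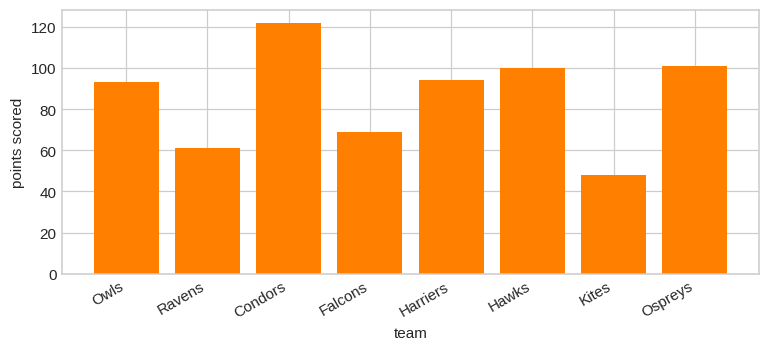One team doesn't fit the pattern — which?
Kites ≈ 40; the rest sit between ≈ 60 and ≈ 120.

Kites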